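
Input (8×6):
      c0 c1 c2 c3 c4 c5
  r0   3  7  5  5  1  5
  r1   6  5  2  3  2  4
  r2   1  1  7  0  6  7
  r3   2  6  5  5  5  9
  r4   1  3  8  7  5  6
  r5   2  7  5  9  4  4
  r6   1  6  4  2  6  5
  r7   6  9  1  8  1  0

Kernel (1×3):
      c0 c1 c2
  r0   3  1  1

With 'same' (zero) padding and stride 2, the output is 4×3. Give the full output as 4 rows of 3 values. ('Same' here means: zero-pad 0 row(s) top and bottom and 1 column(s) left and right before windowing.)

10 31 21
2 10 13
4 24 32
7 24 17

Output[0,0]: The receptive field on the zero-padded input at this output position is [0 3 7]. Elementwise product with the kernel and sum: 0·3 + 3·1 + 7·1.
Output[0,1]: The receptive field on the zero-padded input at this output position is [7 5 5]. Elementwise product with the kernel and sum: 7·3 + 5·1 + 5·1.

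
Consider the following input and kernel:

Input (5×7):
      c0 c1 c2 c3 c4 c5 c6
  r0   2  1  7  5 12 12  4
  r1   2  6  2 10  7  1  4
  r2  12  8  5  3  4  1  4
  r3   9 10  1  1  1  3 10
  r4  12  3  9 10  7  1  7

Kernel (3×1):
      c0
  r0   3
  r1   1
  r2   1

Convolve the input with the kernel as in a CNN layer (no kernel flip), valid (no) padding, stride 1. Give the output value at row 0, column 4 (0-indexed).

The receptive field on the input at this output position is [12 / 7 / 4]. Elementwise product with the kernel and sum: 12·3 + 7·1 + 4·1.

47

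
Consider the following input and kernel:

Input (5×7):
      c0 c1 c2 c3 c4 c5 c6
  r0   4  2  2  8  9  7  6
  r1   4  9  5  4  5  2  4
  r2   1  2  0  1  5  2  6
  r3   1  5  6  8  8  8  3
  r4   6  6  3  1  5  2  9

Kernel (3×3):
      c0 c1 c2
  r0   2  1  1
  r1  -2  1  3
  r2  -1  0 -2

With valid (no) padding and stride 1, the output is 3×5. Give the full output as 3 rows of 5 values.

Output[0,0]: The receptive field on the input at this output position is [4 2 2 / 4 9 5 / 1 2 0]. Elementwise product with the kernel and sum: 4·2 + 2·1 + 2·1 + 4·-2 + 9·1 + 5·3 + 1·-1 + 0·-2.

27 9 20 30 18
9 5 13 0 12
13 17 13 20 -4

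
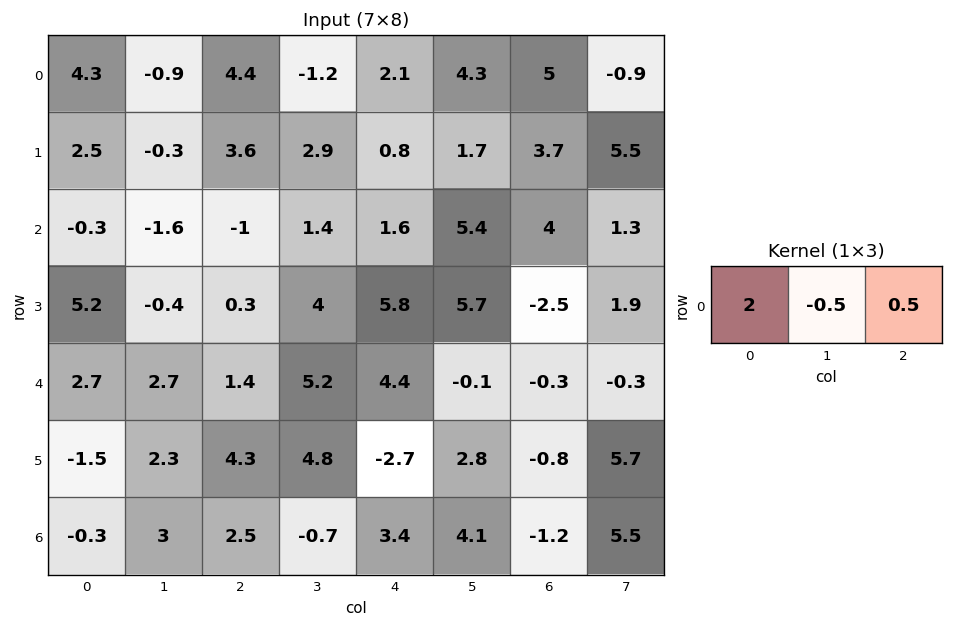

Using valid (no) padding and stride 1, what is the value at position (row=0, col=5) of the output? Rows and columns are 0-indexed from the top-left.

The receptive field on the input at this output position is [4.3 5 -0.9]. Elementwise product with the kernel and sum: 4.3·2 + 5·-0.5 + -0.9·0.5.

5.65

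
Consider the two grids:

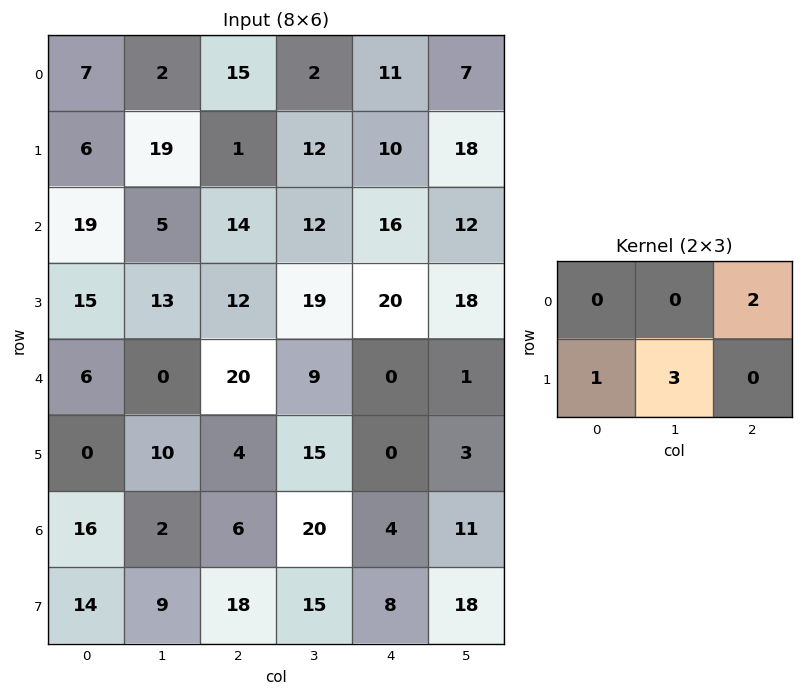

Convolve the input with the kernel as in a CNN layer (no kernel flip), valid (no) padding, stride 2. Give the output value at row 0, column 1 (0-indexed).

The receptive field on the input at this output position is [15 2 11 / 1 12 10]. Elementwise product with the kernel and sum: 11·2 + 1·1 + 12·3.

59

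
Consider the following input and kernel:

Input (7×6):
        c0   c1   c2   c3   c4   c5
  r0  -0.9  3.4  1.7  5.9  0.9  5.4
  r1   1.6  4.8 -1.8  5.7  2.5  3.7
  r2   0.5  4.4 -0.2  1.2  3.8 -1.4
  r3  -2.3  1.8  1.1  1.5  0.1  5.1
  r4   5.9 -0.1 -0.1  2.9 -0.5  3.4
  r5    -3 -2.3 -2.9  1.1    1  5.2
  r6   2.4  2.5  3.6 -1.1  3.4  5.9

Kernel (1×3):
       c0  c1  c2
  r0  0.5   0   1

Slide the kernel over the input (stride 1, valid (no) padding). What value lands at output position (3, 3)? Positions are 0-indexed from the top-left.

The receptive field on the input at this output position is [1.5 0.1 5.1]. Elementwise product with the kernel and sum: 1.5·0.5 + 5.1·1.

5.85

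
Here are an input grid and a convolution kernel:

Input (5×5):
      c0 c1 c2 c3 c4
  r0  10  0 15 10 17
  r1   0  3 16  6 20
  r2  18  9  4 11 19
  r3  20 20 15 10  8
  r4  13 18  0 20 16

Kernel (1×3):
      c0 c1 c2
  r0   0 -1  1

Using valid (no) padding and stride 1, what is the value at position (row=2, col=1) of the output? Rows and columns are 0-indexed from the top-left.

The receptive field on the input at this output position is [9 4 11]. Elementwise product with the kernel and sum: 4·-1 + 11·1.

7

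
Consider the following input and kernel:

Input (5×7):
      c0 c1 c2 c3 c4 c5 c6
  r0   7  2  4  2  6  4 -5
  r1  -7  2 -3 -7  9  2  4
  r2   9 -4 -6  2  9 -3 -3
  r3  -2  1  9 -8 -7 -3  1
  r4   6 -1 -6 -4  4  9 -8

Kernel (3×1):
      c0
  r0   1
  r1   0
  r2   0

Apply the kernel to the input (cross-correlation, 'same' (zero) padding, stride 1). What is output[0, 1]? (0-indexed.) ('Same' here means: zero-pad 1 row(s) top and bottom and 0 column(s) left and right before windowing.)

0

The receptive field on the zero-padded input at this output position is [0 / 2 / 2]. Elementwise product with the kernel and sum: 0·1.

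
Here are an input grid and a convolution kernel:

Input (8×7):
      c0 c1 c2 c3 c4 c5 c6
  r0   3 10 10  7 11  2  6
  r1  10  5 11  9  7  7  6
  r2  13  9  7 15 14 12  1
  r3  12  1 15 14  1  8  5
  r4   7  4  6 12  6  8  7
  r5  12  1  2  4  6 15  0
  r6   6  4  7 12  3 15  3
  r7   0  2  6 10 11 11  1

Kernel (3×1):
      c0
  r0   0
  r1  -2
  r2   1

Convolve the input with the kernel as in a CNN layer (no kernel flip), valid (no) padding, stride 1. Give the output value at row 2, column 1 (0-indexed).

2

The receptive field on the input at this output position is [9 / 1 / 4]. Elementwise product with the kernel and sum: 1·-2 + 4·1.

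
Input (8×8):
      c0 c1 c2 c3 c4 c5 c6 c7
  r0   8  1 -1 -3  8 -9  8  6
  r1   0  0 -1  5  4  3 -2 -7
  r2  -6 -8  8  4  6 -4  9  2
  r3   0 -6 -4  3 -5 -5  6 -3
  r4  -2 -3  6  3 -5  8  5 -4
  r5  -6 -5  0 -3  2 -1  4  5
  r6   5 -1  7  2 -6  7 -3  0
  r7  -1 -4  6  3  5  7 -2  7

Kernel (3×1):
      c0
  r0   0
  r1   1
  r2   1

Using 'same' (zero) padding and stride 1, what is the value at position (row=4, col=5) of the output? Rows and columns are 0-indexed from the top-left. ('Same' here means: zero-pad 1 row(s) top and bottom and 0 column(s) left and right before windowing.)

The receptive field on the zero-padded input at this output position is [-5 / 8 / -1]. Elementwise product with the kernel and sum: 8·1 + -1·1.

7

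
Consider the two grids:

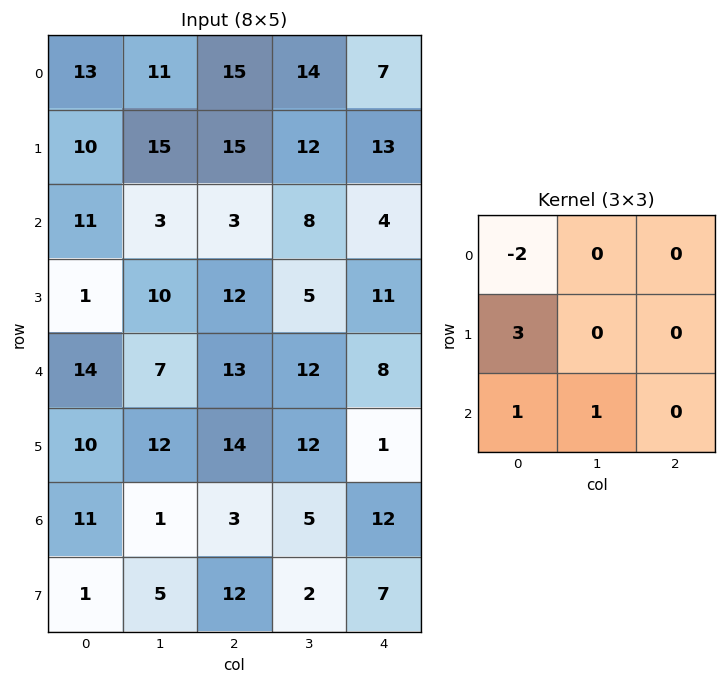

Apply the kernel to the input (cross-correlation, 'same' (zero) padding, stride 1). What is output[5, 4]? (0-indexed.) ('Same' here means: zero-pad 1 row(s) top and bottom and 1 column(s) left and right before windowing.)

The receptive field on the zero-padded input at this output position is [12 8 0 / 12 1 0 / 5 12 0]. Elementwise product with the kernel and sum: 12·-2 + 12·3 + 5·1 + 12·1.

29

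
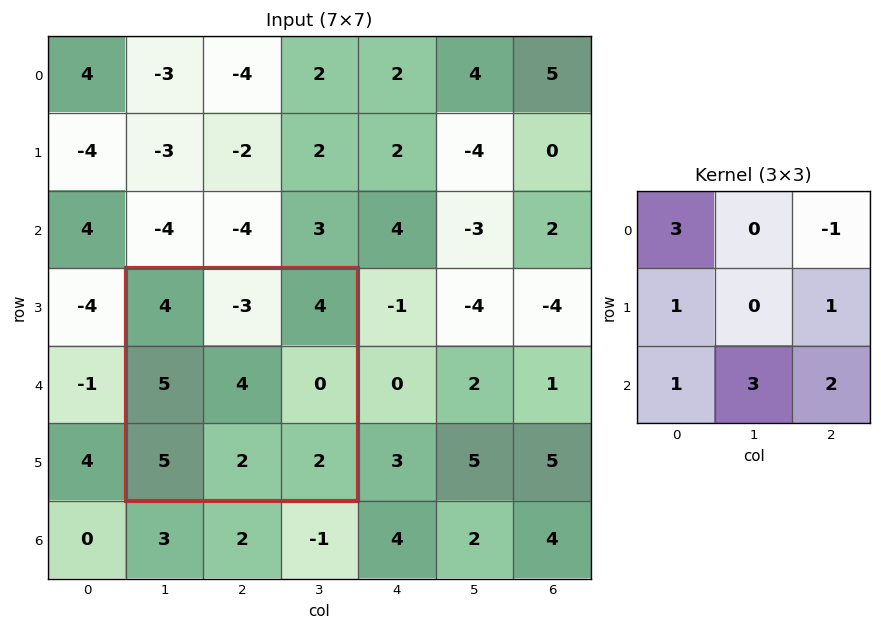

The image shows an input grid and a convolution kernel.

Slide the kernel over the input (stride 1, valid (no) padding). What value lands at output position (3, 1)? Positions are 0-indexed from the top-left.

The receptive field on the input at this output position is [4 -3 4 / 5 4 0 / 5 2 2]. Elementwise product with the kernel and sum: 4·3 + 4·-1 + 5·1 + 0·1 + 5·1 + 2·3 + 2·2.

28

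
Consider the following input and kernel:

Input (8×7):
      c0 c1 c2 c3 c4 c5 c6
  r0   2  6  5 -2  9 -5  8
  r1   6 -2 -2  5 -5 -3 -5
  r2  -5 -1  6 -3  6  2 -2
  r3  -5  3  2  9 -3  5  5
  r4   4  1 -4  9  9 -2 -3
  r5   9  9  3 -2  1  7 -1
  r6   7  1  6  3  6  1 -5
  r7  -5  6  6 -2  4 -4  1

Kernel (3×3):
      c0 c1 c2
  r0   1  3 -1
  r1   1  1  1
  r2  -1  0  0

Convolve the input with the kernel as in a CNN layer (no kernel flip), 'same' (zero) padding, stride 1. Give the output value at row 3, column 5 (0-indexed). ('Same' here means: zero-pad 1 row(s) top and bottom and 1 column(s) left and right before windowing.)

12

The receptive field on the zero-padded input at this output position is [6 2 -2 / -3 5 5 / 9 -2 -3]. Elementwise product with the kernel and sum: 6·1 + 2·3 + -2·-1 + -3·1 + 5·1 + 5·1 + 9·-1.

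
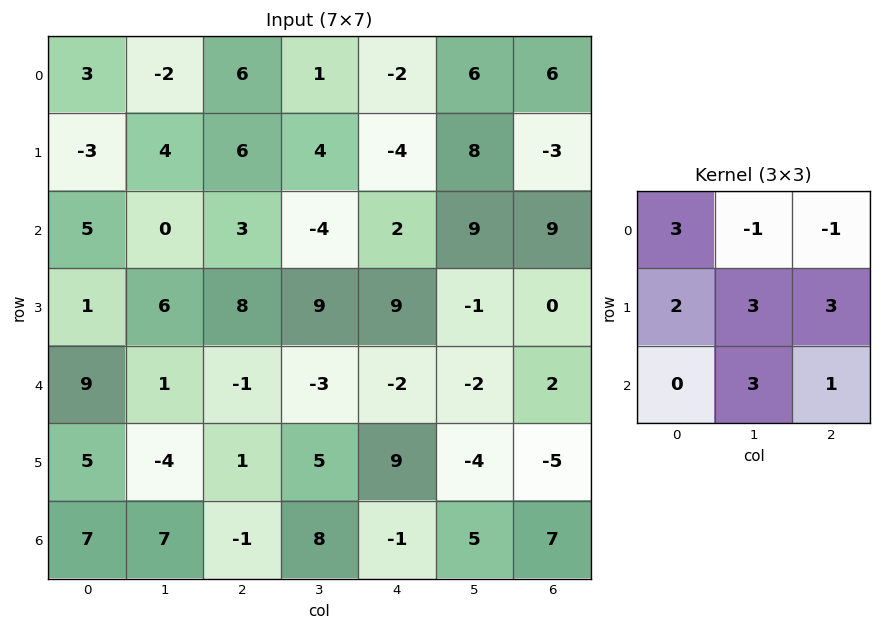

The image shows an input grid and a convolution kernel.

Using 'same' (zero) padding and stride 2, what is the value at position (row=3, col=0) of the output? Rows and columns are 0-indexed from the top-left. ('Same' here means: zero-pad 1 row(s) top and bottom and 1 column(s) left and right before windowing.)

The receptive field on the zero-padded input at this output position is [0 5 -4 / 0 7 7 / 0 0 0]. Elementwise product with the kernel and sum: 0·3 + 5·-1 + -4·-1 + 0·2 + 7·3 + 7·3 + 0·3 + 0·1.

41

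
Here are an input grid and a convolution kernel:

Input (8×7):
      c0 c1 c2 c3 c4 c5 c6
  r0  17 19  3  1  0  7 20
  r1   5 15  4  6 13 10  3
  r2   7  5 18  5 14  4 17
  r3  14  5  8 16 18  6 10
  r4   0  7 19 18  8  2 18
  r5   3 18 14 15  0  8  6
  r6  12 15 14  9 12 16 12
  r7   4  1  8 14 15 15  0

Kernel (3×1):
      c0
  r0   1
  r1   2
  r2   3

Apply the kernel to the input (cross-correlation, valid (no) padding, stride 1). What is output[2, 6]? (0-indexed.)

91

The receptive field on the input at this output position is [17 / 10 / 18]. Elementwise product with the kernel and sum: 17·1 + 10·2 + 18·3.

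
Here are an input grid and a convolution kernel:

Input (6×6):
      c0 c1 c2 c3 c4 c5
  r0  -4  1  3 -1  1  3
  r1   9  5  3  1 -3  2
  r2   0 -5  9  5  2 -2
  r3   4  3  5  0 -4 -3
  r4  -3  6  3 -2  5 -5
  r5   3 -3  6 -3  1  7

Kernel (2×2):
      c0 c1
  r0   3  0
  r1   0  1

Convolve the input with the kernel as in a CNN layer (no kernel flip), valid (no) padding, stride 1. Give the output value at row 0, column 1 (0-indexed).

The receptive field on the input at this output position is [1 3 / 5 3]. Elementwise product with the kernel and sum: 1·3 + 3·1.

6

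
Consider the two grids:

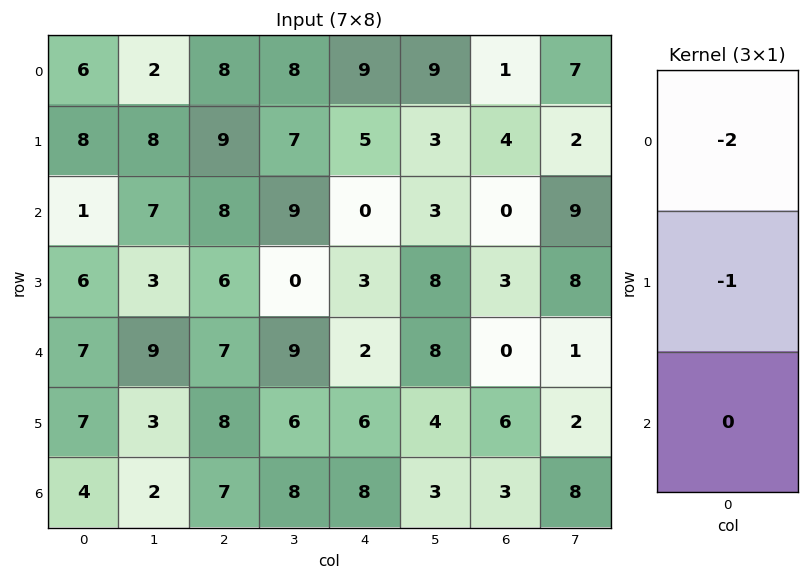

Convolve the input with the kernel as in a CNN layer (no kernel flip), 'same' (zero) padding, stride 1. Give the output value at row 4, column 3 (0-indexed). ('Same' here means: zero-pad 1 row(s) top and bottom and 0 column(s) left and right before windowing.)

-9

The receptive field on the zero-padded input at this output position is [0 / 9 / 6]. Elementwise product with the kernel and sum: 0·-2 + 9·-1.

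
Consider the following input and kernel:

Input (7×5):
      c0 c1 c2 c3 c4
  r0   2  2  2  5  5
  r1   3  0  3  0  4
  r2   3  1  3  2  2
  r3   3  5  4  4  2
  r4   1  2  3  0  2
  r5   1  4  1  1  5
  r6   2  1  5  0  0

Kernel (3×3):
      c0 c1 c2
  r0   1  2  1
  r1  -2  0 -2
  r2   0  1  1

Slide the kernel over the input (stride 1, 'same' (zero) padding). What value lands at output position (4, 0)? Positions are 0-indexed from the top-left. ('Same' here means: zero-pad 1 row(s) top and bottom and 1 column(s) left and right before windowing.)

12

The receptive field on the zero-padded input at this output position is [0 3 5 / 0 1 2 / 0 1 4]. Elementwise product with the kernel and sum: 0·1 + 3·2 + 5·1 + 0·-2 + 2·-2 + 1·1 + 4·1.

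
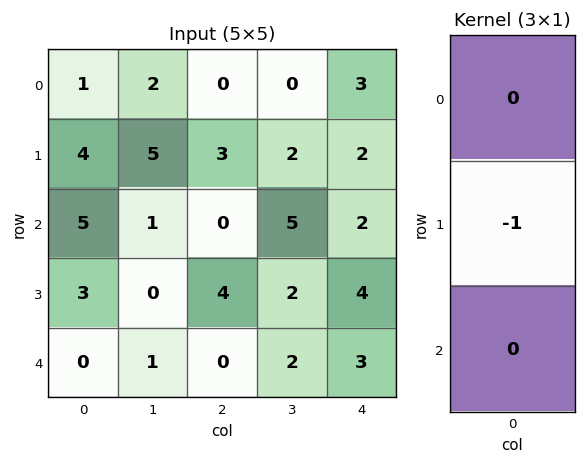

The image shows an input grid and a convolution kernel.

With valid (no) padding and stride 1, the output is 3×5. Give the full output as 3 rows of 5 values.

Output[0,0]: The receptive field on the input at this output position is [1 / 4 / 5]. Elementwise product with the kernel and sum: 4·-1.
Output[0,1]: The receptive field on the input at this output position is [2 / 5 / 1]. Elementwise product with the kernel and sum: 5·-1.

-4 -5 -3 -2 -2
-5 -1 0 -5 -2
-3 0 -4 -2 -4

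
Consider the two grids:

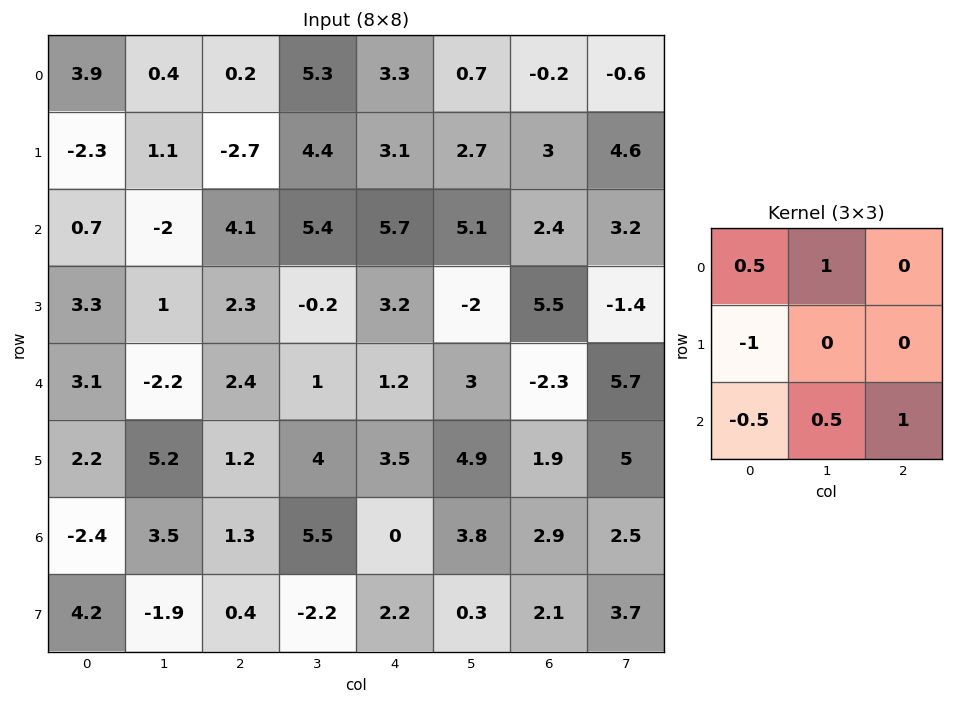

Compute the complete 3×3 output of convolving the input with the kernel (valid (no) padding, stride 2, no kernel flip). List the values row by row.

7.4 14.45 1.35
-5.2 5.65 3.35
1.4 3.1 4.9

Output[0,0]: The receptive field on the input at this output position is [3.9 0.4 0.2 / -2.3 1.1 -2.7 / 0.7 -2 4.1]. Elementwise product with the kernel and sum: 3.9·0.5 + 0.4·1 + -2.3·-1 + 0.7·-0.5 + -2·0.5 + 4.1·1.
Output[0,1]: The receptive field on the input at this output position is [0.2 5.3 3.3 / -2.7 4.4 3.1 / 4.1 5.4 5.7]. Elementwise product with the kernel and sum: 0.2·0.5 + 5.3·1 + -2.7·-1 + 4.1·-0.5 + 5.4·0.5 + 5.7·1.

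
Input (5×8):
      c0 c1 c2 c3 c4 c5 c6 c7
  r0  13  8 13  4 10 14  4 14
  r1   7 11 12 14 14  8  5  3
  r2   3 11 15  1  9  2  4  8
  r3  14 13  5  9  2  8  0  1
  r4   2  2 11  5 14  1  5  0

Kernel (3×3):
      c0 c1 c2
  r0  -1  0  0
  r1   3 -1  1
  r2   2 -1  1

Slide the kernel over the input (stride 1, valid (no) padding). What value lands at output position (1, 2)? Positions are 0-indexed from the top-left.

44

The receptive field on the input at this output position is [12 14 14 / 15 1 9 / 5 9 2]. Elementwise product with the kernel and sum: 12·-1 + 15·3 + 1·-1 + 9·1 + 5·2 + 9·-1 + 2·1.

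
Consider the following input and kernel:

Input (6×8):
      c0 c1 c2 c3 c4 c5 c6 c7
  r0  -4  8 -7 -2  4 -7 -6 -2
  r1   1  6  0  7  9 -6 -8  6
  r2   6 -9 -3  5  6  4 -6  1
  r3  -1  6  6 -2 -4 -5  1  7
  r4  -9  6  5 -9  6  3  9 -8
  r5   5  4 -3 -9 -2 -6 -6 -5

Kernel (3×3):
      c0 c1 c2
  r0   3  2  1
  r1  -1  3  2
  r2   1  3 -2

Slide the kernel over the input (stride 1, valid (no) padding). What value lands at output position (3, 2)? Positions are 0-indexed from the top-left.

The receptive field on the input at this output position is [6 -2 -4 / 5 -9 6 / -3 -9 -2]. Elementwise product with the kernel and sum: 6·3 + -2·2 + -4·1 + 5·-1 + -9·3 + 6·2 + -3·1 + -9·3 + -2·-2.

-36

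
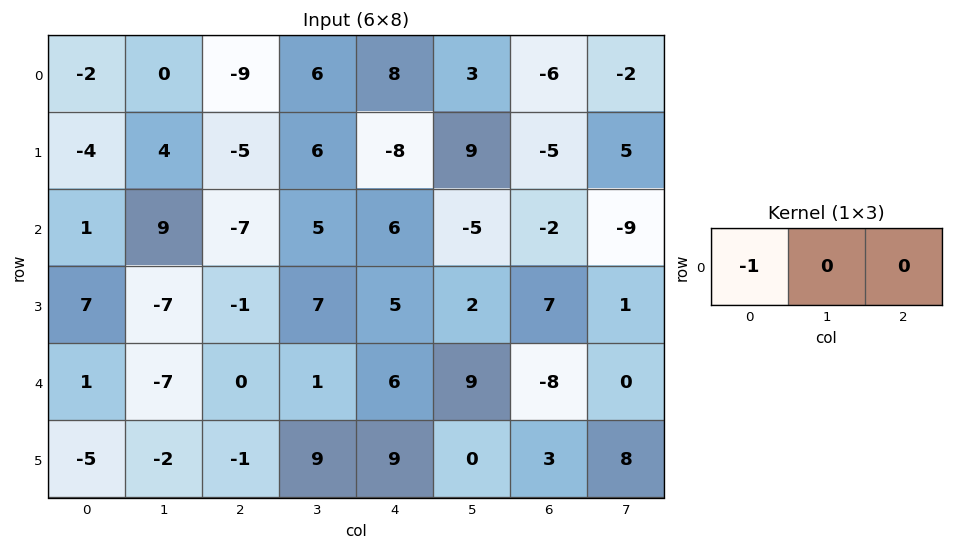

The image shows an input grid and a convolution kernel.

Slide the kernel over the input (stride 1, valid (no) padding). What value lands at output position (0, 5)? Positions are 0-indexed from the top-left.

-3

The receptive field on the input at this output position is [3 -6 -2]. Elementwise product with the kernel and sum: 3·-1.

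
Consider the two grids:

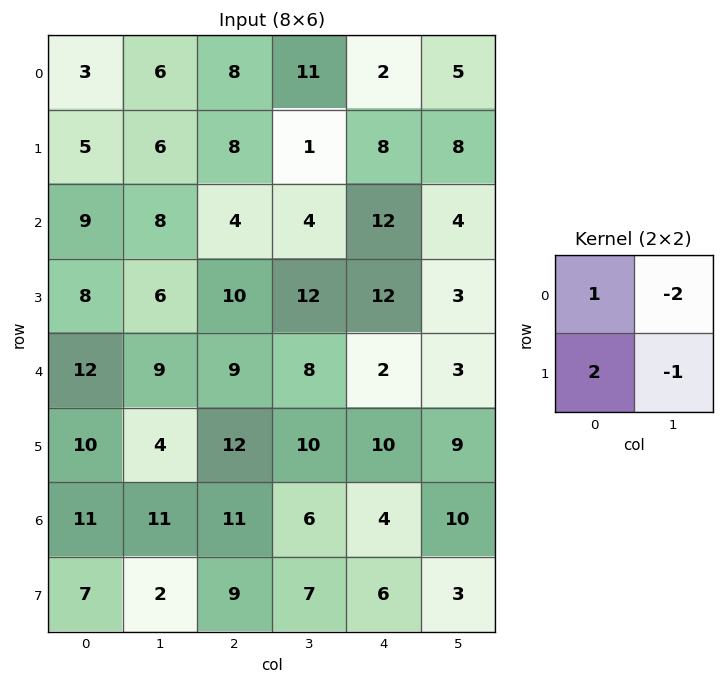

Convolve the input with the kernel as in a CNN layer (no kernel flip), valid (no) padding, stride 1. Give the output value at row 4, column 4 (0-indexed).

7

The receptive field on the input at this output position is [2 3 / 10 9]. Elementwise product with the kernel and sum: 2·1 + 3·-2 + 10·2 + 9·-1.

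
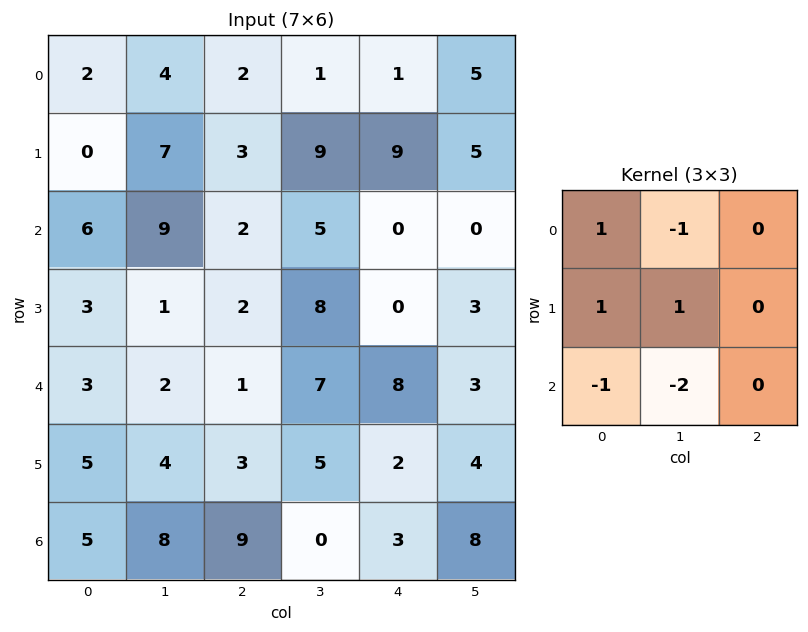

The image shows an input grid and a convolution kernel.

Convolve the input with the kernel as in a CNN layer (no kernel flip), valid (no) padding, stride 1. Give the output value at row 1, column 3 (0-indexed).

-3

The receptive field on the input at this output position is [9 9 5 / 5 0 0 / 8 0 3]. Elementwise product with the kernel and sum: 9·1 + 9·-1 + 5·1 + 0·1 + 8·-1 + 0·-2.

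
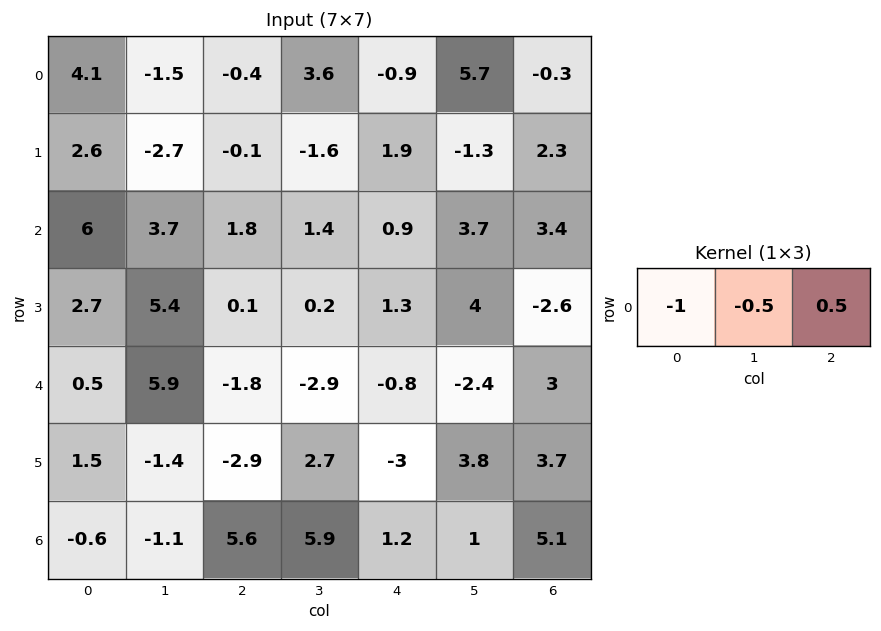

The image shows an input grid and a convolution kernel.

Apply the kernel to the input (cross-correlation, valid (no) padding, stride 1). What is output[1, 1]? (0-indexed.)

The receptive field on the input at this output position is [-2.7 -0.1 -1.6]. Elementwise product with the kernel and sum: -2.7·-1 + -0.1·-0.5 + -1.6·0.5.

1.95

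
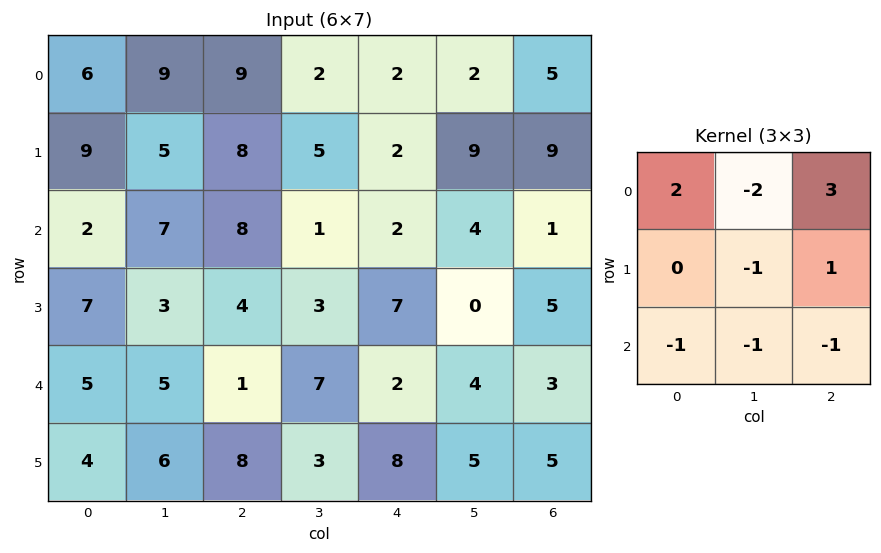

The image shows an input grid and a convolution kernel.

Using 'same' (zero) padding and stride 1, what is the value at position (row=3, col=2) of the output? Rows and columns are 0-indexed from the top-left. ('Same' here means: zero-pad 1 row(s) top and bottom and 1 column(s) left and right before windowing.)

-13

The receptive field on the zero-padded input at this output position is [7 8 1 / 3 4 3 / 5 1 7]. Elementwise product with the kernel and sum: 7·2 + 8·-2 + 1·3 + 4·-1 + 3·1 + 5·-1 + 1·-1 + 7·-1.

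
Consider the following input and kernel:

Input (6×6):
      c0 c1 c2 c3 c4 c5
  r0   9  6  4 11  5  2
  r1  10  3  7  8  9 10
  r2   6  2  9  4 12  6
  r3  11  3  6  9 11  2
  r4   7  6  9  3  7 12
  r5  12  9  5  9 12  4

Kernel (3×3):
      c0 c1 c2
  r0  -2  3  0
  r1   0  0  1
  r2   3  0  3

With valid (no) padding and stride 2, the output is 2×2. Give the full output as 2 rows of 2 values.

52 97
48 53

Output[0,0]: The receptive field on the input at this output position is [9 6 4 / 10 3 7 / 6 2 9]. Elementwise product with the kernel and sum: 9·-2 + 6·3 + 7·1 + 6·3 + 9·3.
Output[0,1]: The receptive field on the input at this output position is [4 11 5 / 7 8 9 / 9 4 12]. Elementwise product with the kernel and sum: 4·-2 + 11·3 + 9·1 + 9·3 + 12·3.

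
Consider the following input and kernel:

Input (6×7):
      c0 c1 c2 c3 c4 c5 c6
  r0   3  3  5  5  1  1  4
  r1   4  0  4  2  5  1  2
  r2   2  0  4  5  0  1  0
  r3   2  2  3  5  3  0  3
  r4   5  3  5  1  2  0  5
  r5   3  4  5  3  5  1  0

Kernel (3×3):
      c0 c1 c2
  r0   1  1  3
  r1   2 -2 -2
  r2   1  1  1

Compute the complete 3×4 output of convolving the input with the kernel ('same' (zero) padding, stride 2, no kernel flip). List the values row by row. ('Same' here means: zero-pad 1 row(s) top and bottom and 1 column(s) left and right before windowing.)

Output[0,0]: The receptive field on the zero-padded input at this output position is [0 0 0 / 0 3 3 / 0 4 0]. Elementwise product with the kernel and sum: 0·1 + 0·1 + 0·3 + 0·2 + 3·-2 + 3·-2 + 0·1 + 4·1 + 0·1.

-8 -8 14 -3
4 2 26 8
-1 26 15 -6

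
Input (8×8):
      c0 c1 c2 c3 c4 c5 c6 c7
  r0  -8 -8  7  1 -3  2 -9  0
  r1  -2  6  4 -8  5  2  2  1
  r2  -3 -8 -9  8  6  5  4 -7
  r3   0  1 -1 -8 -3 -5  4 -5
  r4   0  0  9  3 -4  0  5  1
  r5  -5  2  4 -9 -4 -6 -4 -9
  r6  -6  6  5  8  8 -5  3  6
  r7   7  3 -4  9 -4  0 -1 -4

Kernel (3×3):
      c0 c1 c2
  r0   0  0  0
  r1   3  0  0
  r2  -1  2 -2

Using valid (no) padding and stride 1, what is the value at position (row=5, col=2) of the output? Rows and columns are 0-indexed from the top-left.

The receptive field on the input at this output position is [4 -9 -4 / 5 8 8 / -4 9 -4]. Elementwise product with the kernel and sum: 5·3 + -4·-1 + 9·2 + -4·-2.

45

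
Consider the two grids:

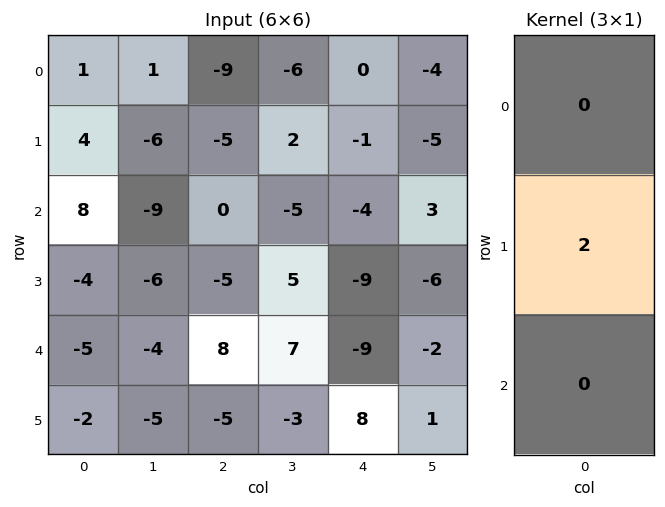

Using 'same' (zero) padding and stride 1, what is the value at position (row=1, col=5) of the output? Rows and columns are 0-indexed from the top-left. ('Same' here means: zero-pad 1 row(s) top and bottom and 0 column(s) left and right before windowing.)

The receptive field on the zero-padded input at this output position is [-4 / -5 / 3]. Elementwise product with the kernel and sum: -5·2.

-10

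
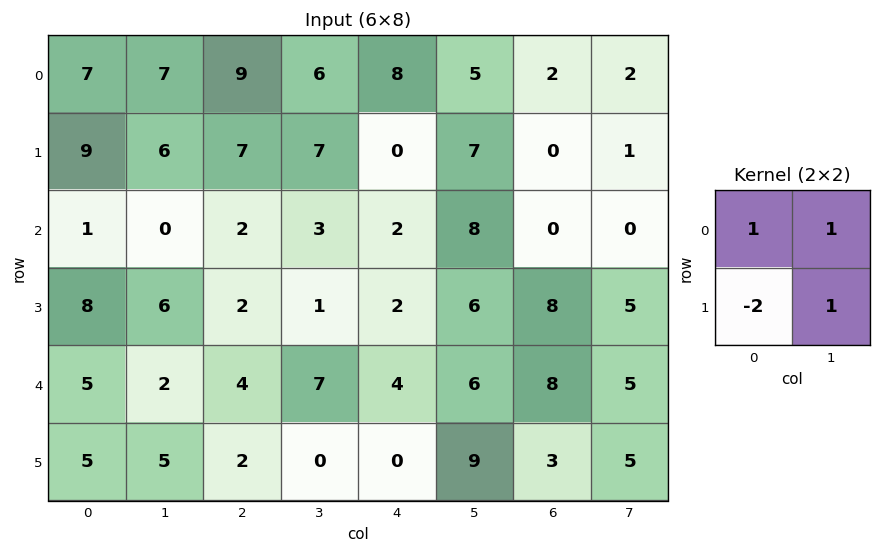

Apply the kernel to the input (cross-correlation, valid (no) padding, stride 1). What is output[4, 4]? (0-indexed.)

The receptive field on the input at this output position is [4 6 / 0 9]. Elementwise product with the kernel and sum: 4·1 + 6·1 + 0·-2 + 9·1.

19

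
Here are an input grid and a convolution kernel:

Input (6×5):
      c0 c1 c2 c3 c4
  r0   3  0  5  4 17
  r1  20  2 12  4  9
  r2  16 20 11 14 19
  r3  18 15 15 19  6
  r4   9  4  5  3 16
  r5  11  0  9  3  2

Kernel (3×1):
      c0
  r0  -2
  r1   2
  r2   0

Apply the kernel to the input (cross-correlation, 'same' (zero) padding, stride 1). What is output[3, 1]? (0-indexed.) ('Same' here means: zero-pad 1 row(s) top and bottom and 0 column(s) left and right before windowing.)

The receptive field on the zero-padded input at this output position is [20 / 15 / 4]. Elementwise product with the kernel and sum: 20·-2 + 15·2.

-10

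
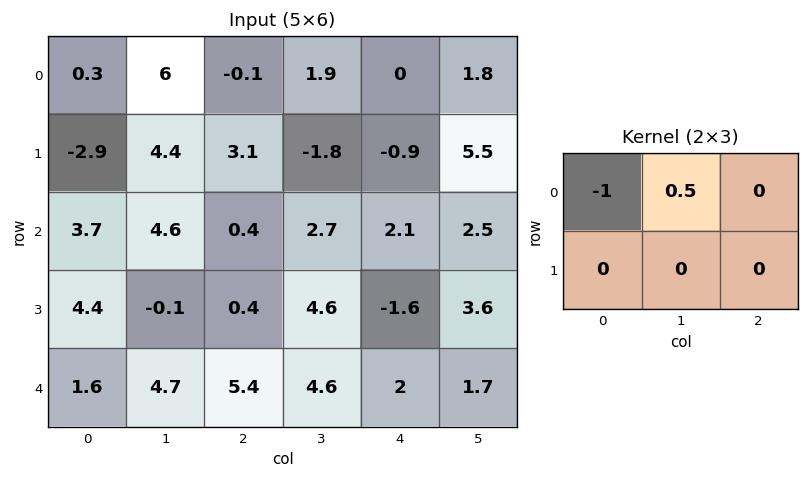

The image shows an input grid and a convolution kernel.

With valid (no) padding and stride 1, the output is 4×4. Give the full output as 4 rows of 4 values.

Output[0,0]: The receptive field on the input at this output position is [0.3 6 -0.1 / -2.9 4.4 3.1]. Elementwise product with the kernel and sum: 0.3·-1 + 6·0.5.

2.7 -6.05 1.05 -1.9
5.1 -2.85 -4 1.35
-1.4 -4.4 0.95 -1.65
-4.45 0.3 1.9 -5.4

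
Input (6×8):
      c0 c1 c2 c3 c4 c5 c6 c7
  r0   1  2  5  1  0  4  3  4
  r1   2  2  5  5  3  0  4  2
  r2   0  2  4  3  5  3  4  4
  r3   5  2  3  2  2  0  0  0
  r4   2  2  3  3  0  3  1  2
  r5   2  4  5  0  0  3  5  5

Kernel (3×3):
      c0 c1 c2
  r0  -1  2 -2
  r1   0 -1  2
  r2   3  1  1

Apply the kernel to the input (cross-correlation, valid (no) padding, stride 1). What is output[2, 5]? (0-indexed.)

9

The receptive field on the input at this output position is [3 4 4 / 0 0 0 / 3 1 2]. Elementwise product with the kernel and sum: 3·-1 + 4·2 + 4·-2 + 0·-1 + 0·2 + 3·3 + 1·1 + 2·1.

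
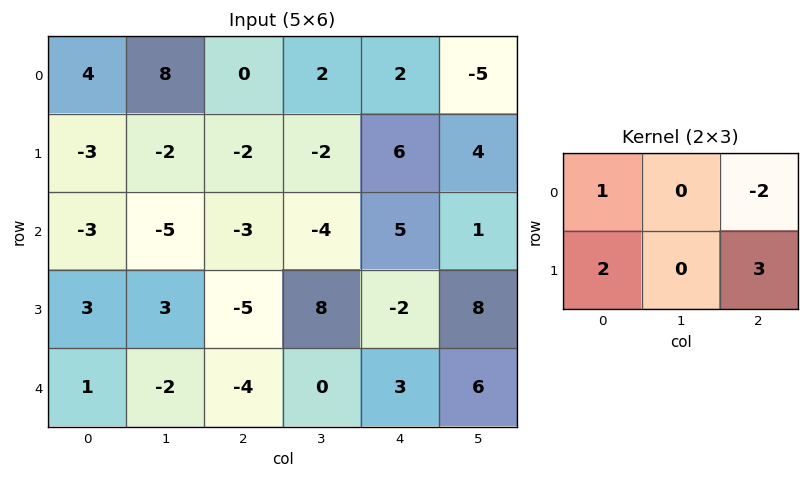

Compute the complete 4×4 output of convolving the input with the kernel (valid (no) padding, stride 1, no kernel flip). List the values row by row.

Output[0,0]: The receptive field on the input at this output position is [4 8 0 / -3 -2 -2]. Elementwise product with the kernel and sum: 4·1 + 0·-2 + -3·2 + -2·3.

-8 -6 10 20
-14 -20 -5 -15
-6 33 -29 34
3 -17 0 10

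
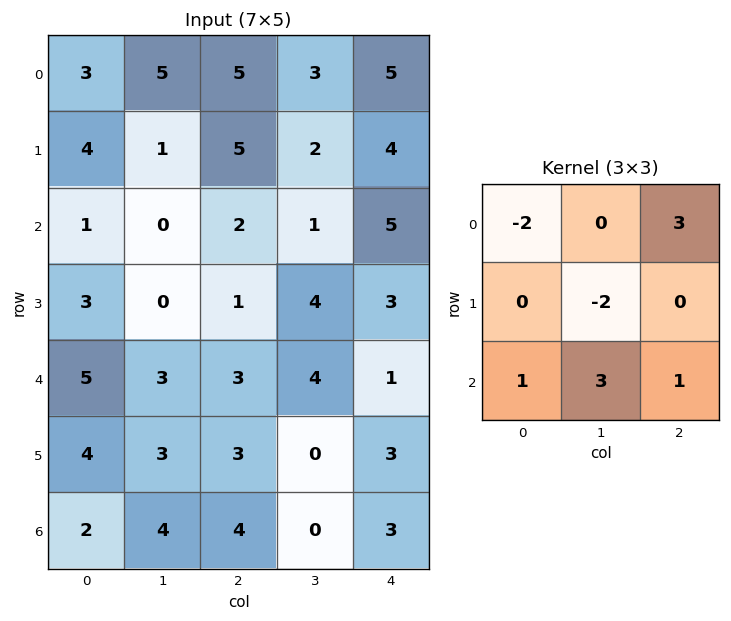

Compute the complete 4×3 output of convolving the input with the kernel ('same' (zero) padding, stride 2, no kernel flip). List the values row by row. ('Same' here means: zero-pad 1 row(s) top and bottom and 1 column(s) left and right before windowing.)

7 8 4
10 7 -1
5 18 -1
5 -14 -6

Output[0,0]: The receptive field on the zero-padded input at this output position is [0 0 0 / 0 3 5 / 0 4 1]. Elementwise product with the kernel and sum: 0·-2 + 0·3 + 3·-2 + 0·1 + 4·3 + 1·1.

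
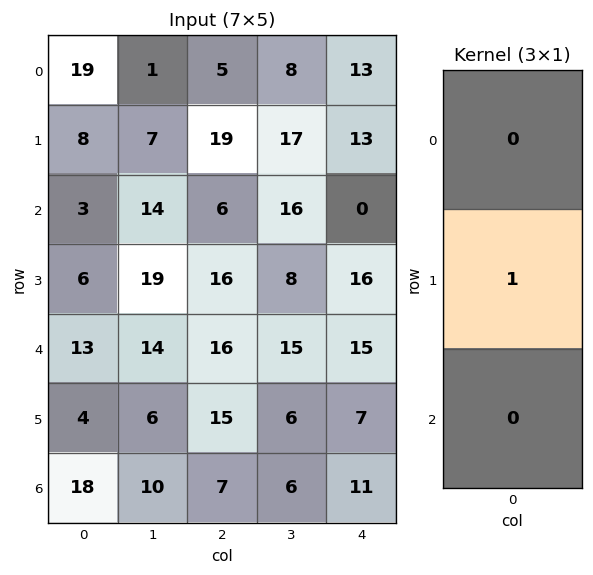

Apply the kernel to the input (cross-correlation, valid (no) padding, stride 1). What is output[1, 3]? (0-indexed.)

16

The receptive field on the input at this output position is [17 / 16 / 8]. Elementwise product with the kernel and sum: 16·1.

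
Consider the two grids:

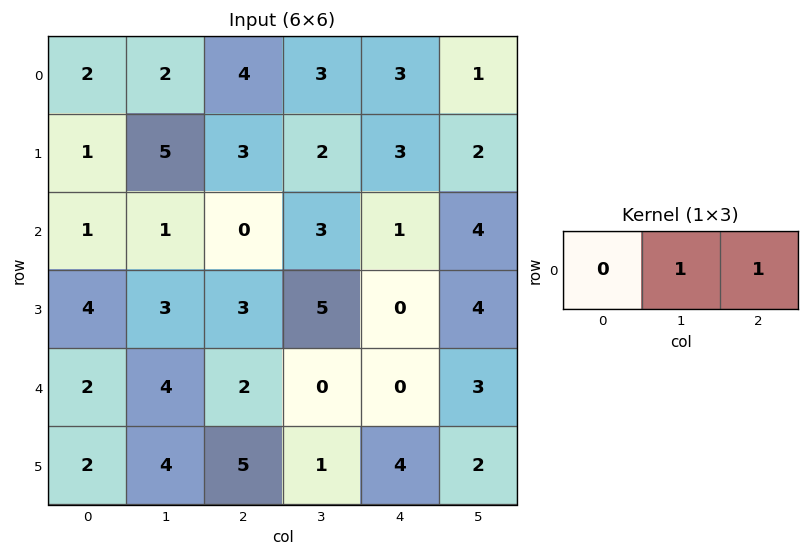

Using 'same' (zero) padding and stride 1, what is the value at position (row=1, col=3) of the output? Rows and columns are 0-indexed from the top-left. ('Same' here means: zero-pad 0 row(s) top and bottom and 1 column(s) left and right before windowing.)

5

The receptive field on the zero-padded input at this output position is [3 2 3]. Elementwise product with the kernel and sum: 2·1 + 3·1.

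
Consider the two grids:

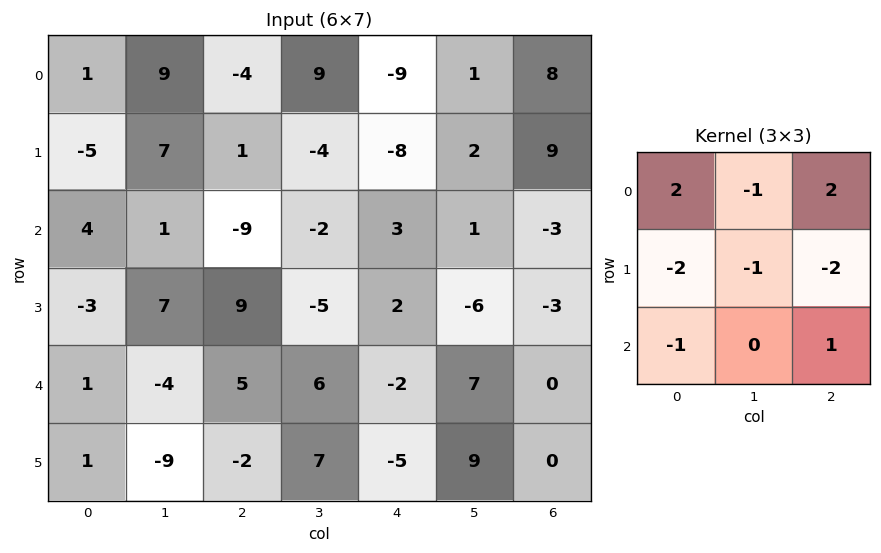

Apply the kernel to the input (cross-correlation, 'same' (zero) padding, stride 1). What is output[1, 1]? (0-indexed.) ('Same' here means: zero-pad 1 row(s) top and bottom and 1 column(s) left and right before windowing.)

-27

The receptive field on the zero-padded input at this output position is [1 9 -4 / -5 7 1 / 4 1 -9]. Elementwise product with the kernel and sum: 1·2 + 9·-1 + -4·2 + -5·-2 + 7·-1 + 1·-2 + 4·-1 + -9·1.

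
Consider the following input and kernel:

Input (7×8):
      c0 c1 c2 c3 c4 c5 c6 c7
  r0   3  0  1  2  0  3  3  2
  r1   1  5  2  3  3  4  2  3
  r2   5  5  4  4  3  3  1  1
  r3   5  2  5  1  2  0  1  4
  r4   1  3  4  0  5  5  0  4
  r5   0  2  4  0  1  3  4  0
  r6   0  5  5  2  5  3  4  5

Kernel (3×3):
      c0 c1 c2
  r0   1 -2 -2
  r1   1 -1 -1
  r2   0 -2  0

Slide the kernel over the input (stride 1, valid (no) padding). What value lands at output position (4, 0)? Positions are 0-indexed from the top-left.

The receptive field on the input at this output position is [1 3 4 / 0 2 4 / 0 5 5]. Elementwise product with the kernel and sum: 1·1 + 3·-2 + 4·-2 + 0·1 + 2·-1 + 4·-1 + 5·-2.

-29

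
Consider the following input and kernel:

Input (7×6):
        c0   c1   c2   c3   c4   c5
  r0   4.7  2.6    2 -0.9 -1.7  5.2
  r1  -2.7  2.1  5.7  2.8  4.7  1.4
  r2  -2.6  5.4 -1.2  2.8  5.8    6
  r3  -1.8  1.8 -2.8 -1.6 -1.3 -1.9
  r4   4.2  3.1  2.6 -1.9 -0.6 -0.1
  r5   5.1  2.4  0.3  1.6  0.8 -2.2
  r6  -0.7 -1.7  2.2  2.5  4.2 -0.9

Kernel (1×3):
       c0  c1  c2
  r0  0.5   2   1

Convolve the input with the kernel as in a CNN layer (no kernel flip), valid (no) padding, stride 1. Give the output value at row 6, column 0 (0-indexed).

-1.55

The receptive field on the input at this output position is [-0.7 -1.7 2.2]. Elementwise product with the kernel and sum: -0.7·0.5 + -1.7·2 + 2.2·1.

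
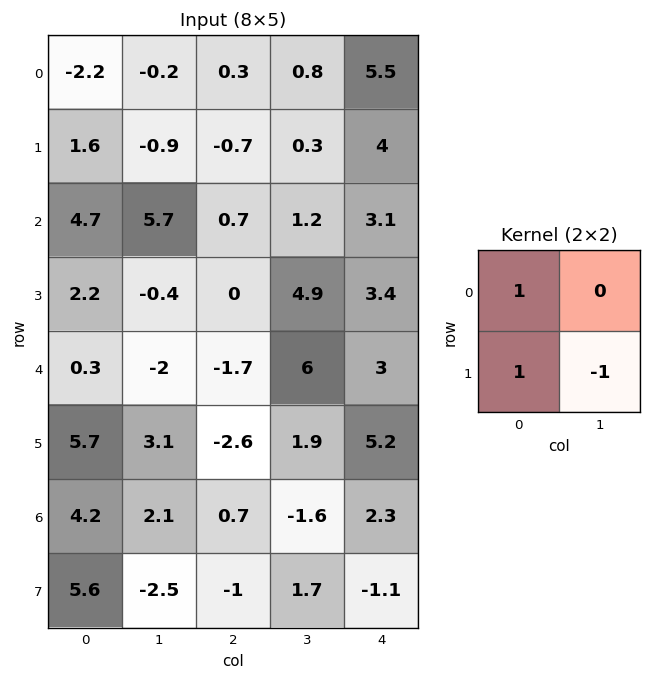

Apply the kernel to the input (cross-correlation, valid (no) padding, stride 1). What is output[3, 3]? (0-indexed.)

7.9

The receptive field on the input at this output position is [4.9 3.4 / 6 3]. Elementwise product with the kernel and sum: 4.9·1 + 6·1 + 3·-1.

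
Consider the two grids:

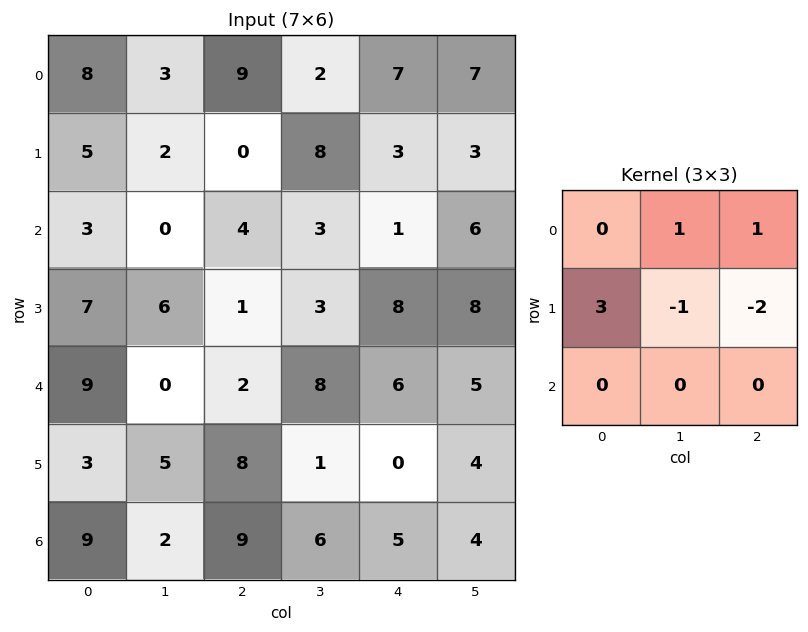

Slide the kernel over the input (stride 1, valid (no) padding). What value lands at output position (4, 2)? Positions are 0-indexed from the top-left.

37

The receptive field on the input at this output position is [2 8 6 / 8 1 0 / 9 6 5]. Elementwise product with the kernel and sum: 8·1 + 6·1 + 8·3 + 1·-1 + 0·-2.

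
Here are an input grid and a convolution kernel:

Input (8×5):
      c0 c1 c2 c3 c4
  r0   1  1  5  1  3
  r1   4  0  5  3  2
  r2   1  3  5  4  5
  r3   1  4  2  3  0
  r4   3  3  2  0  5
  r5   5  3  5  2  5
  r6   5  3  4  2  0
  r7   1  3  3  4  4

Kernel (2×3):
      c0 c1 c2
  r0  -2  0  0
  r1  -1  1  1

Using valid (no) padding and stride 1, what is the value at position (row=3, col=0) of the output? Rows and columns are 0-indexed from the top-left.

The receptive field on the input at this output position is [1 4 2 / 3 3 2]. Elementwise product with the kernel and sum: 1·-2 + 3·-1 + 3·1 + 2·1.

0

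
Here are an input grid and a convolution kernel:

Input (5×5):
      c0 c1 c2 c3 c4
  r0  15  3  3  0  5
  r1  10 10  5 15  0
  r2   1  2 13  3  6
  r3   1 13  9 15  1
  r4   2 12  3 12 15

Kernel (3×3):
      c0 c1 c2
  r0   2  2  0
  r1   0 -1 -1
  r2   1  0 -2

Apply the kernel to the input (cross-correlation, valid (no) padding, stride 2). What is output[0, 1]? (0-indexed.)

The receptive field on the input at this output position is [3 0 5 / 5 15 0 / 13 3 6]. Elementwise product with the kernel and sum: 3·2 + 0·2 + 15·-1 + 0·-1 + 13·1 + 6·-2.

-8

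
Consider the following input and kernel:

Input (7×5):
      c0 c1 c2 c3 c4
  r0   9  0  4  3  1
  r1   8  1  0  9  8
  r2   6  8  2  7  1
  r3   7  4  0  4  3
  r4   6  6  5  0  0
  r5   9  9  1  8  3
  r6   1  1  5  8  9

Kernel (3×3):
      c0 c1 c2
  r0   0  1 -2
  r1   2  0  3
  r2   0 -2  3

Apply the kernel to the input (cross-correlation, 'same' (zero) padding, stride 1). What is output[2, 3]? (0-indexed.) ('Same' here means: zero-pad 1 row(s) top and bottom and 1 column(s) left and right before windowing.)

1

The receptive field on the zero-padded input at this output position is [0 9 8 / 2 7 1 / 0 4 3]. Elementwise product with the kernel and sum: 9·1 + 8·-2 + 2·2 + 1·3 + 4·-2 + 3·3.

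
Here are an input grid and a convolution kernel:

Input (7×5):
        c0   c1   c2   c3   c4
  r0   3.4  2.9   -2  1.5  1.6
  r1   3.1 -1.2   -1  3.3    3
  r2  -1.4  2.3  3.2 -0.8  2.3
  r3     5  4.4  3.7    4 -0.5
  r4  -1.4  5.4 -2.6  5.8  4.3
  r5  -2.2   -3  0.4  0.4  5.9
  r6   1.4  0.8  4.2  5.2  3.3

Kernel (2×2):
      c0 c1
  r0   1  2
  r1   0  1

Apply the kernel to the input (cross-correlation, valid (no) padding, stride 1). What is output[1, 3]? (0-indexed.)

The receptive field on the input at this output position is [3.3 3 / -0.8 2.3]. Elementwise product with the kernel and sum: 3.3·1 + 3·2 + 2.3·1.

11.6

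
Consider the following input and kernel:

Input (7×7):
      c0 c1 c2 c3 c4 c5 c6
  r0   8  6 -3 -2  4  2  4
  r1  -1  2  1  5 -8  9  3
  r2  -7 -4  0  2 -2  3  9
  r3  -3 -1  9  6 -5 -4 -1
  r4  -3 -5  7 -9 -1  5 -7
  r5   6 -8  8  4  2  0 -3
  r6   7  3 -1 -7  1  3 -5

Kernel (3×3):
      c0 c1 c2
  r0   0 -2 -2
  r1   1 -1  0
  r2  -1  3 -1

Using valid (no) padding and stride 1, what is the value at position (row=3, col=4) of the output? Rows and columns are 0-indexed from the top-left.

The receptive field on the input at this output position is [-5 -4 -1 / -1 5 -7 / 2 0 -3]. Elementwise product with the kernel and sum: -4·-2 + -1·-2 + -1·1 + 5·-1 + 2·-1 + 0·3 + -3·-1.

5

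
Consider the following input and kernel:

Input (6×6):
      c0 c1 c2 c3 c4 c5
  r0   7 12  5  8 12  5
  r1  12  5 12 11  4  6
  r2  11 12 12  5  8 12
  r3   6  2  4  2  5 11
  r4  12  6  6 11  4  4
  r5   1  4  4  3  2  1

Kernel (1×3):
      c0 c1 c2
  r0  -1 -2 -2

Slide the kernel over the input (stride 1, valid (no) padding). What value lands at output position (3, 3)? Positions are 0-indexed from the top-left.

-34

The receptive field on the input at this output position is [2 5 11]. Elementwise product with the kernel and sum: 2·-1 + 5·-2 + 11·-2.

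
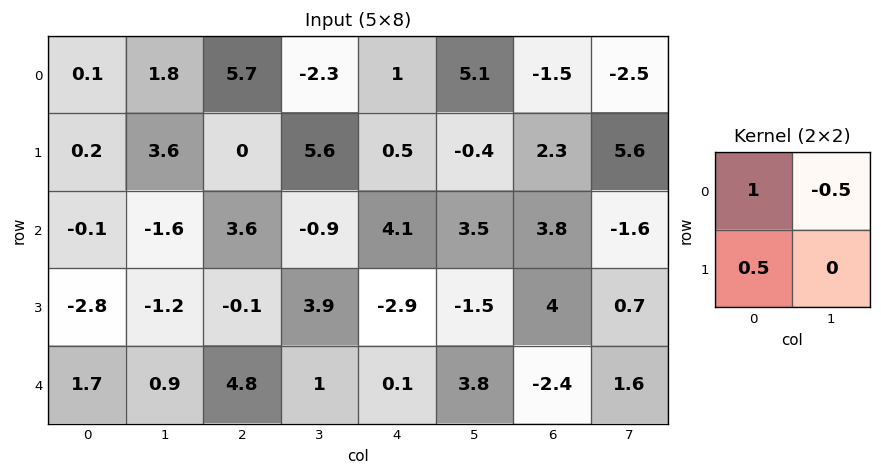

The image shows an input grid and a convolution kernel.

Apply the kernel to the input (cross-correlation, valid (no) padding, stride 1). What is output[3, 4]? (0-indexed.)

The receptive field on the input at this output position is [-2.9 -1.5 / 0.1 3.8]. Elementwise product with the kernel and sum: -2.9·1 + -1.5·-0.5 + 0.1·0.5.

-2.1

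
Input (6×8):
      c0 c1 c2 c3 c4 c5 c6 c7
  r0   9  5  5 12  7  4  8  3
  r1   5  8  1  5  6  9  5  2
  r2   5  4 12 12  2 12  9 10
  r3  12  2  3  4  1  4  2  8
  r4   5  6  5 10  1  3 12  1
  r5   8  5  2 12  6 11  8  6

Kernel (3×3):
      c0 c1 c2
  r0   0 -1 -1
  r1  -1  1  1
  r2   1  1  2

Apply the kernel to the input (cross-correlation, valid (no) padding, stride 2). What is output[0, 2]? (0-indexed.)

The receptive field on the input at this output position is [7 4 8 / 6 9 5 / 2 12 9]. Elementwise product with the kernel and sum: 4·-1 + 8·-1 + 6·-1 + 9·1 + 5·1 + 2·1 + 12·1 + 9·2.

28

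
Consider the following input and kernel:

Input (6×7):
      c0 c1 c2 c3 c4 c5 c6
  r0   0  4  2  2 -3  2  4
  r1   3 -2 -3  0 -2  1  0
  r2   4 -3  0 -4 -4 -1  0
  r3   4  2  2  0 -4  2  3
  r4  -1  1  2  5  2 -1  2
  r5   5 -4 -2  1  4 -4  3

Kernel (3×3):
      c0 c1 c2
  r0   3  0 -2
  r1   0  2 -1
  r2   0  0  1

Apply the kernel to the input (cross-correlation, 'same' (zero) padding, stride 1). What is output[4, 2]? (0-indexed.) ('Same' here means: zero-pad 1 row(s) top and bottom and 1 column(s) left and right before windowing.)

The receptive field on the zero-padded input at this output position is [2 2 0 / 1 2 5 / -4 -2 1]. Elementwise product with the kernel and sum: 2·3 + 0·-2 + 2·2 + 5·-1 + 1·1.

6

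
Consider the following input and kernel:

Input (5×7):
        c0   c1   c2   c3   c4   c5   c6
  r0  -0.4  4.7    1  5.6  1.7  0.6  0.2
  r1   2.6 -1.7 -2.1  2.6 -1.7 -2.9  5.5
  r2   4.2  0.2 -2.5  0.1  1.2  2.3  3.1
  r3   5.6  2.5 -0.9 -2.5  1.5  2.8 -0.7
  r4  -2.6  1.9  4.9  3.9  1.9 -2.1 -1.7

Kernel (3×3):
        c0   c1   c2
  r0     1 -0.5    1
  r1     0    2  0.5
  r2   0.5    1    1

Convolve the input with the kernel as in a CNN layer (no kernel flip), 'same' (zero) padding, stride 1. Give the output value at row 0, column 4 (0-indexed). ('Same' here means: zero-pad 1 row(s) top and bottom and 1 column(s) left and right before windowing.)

The receptive field on the zero-padded input at this output position is [0 0 0 / 5.6 1.7 0.6 / 2.6 -1.7 -2.9]. Elementwise product with the kernel and sum: 0·1 + 0·-0.5 + 0·1 + 1.7·2 + 0.6·0.5 + 2.6·0.5 + -1.7·1 + -2.9·1.

0.4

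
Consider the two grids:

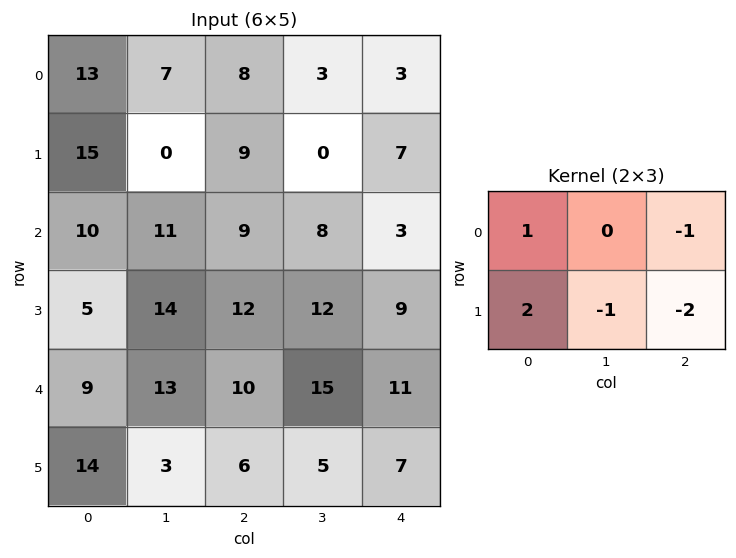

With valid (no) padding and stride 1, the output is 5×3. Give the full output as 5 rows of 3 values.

Output[0,0]: The receptive field on the input at this output position is [13 7 8 / 15 0 9]. Elementwise product with the kernel and sum: 13·1 + 8·-1 + 15·2 + 0·-1 + 9·-2.
Output[0,1]: The receptive field on the input at this output position is [7 8 3 / 0 9 0]. Elementwise product with the kernel and sum: 7·1 + 3·-1 + 0·2 + 9·-1 + 0·-2.

17 -5 9
-3 -3 6
-27 -5 0
-22 -12 -14
12 -12 -8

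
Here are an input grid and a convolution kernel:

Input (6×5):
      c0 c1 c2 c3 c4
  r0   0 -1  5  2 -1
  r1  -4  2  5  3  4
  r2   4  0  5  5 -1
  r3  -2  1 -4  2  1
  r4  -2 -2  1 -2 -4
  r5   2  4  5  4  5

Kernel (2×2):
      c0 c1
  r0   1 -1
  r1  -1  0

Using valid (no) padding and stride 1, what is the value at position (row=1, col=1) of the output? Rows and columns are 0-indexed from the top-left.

-3

The receptive field on the input at this output position is [2 5 / 0 5]. Elementwise product with the kernel and sum: 2·1 + 5·-1 + 0·-1.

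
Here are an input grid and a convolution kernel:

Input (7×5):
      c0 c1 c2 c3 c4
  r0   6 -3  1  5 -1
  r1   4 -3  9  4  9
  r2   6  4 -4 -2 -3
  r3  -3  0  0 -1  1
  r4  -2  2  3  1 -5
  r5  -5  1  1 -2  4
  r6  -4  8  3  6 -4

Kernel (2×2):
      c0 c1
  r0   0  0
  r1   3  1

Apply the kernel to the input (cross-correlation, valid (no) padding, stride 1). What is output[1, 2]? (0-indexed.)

-14

The receptive field on the input at this output position is [9 4 / -4 -2]. Elementwise product with the kernel and sum: -4·3 + -2·1.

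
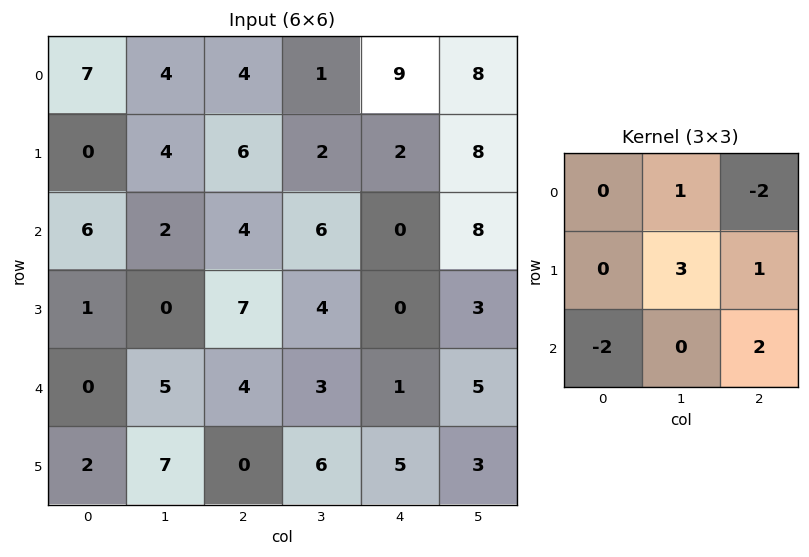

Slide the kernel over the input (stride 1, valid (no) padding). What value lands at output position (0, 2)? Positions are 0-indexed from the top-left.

The receptive field on the input at this output position is [4 1 9 / 6 2 2 / 4 6 0]. Elementwise product with the kernel and sum: 1·1 + 9·-2 + 2·3 + 2·1 + 4·-2 + 0·2.

-17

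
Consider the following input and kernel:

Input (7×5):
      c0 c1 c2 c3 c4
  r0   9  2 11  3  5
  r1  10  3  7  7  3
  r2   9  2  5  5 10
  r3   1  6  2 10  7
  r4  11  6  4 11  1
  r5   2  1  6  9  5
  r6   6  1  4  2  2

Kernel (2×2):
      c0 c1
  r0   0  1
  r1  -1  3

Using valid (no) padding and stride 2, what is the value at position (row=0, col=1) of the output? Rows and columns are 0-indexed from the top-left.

The receptive field on the input at this output position is [11 3 / 7 7]. Elementwise product with the kernel and sum: 3·1 + 7·-1 + 7·3.

17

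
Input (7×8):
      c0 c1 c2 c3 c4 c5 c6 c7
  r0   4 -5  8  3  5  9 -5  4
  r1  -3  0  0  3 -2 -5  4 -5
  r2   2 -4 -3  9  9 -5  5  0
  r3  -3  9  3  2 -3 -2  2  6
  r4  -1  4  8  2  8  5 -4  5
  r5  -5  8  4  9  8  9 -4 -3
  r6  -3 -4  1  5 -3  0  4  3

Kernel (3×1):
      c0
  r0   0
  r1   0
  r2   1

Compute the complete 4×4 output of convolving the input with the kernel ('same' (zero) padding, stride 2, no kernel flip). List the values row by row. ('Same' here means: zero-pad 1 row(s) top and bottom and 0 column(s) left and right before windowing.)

-3 0 -2 4
-3 3 -3 2
-5 4 8 -4
0 0 0 0

Output[0,0]: The receptive field on the zero-padded input at this output position is [0 / 4 / -3]. Elementwise product with the kernel and sum: -3·1.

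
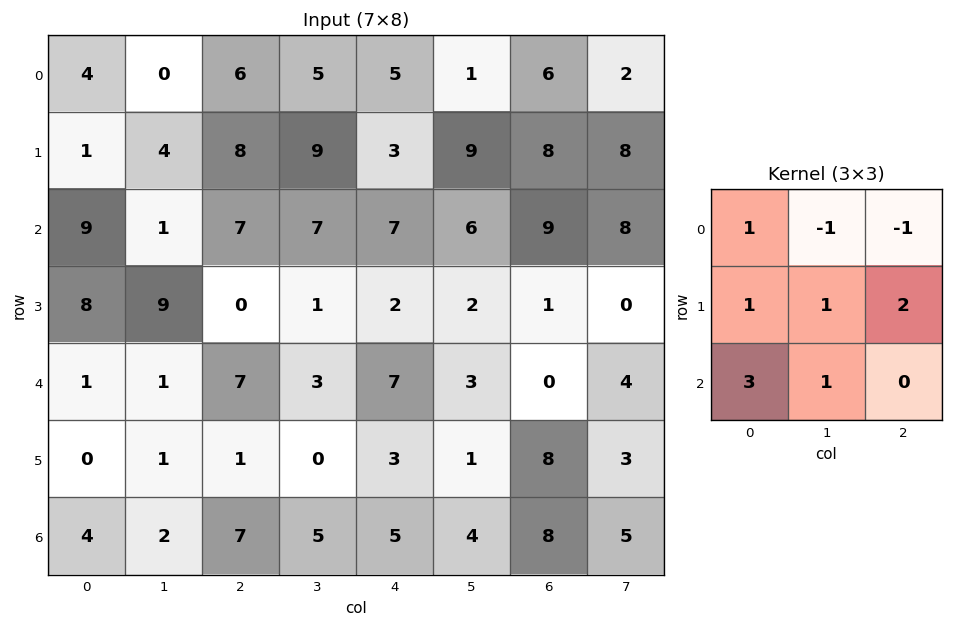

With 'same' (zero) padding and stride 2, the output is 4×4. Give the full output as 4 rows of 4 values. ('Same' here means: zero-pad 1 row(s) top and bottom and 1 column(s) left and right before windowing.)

5 36 42 46
14 36 28 31
-14 26 16 23
7 19 14 12

Output[0,0]: The receptive field on the zero-padded input at this output position is [0 0 0 / 0 4 0 / 0 1 4]. Elementwise product with the kernel and sum: 0·1 + 0·-1 + 0·-1 + 0·1 + 4·1 + 0·2 + 0·3 + 1·1.
Output[0,1]: The receptive field on the zero-padded input at this output position is [0 0 0 / 0 6 5 / 4 8 9]. Elementwise product with the kernel and sum: 0·1 + 0·-1 + 0·-1 + 0·1 + 6·1 + 5·2 + 4·3 + 8·1.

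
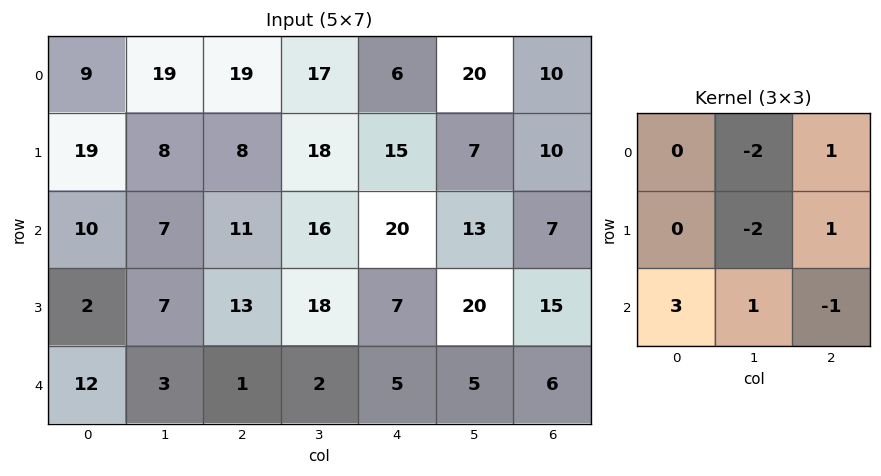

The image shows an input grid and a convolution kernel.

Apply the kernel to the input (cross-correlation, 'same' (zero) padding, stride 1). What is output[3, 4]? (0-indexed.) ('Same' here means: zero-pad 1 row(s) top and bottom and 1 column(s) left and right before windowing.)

-15

The receptive field on the zero-padded input at this output position is [16 20 13 / 18 7 20 / 2 5 5]. Elementwise product with the kernel and sum: 20·-2 + 13·1 + 7·-2 + 20·1 + 2·3 + 5·1 + 5·-1.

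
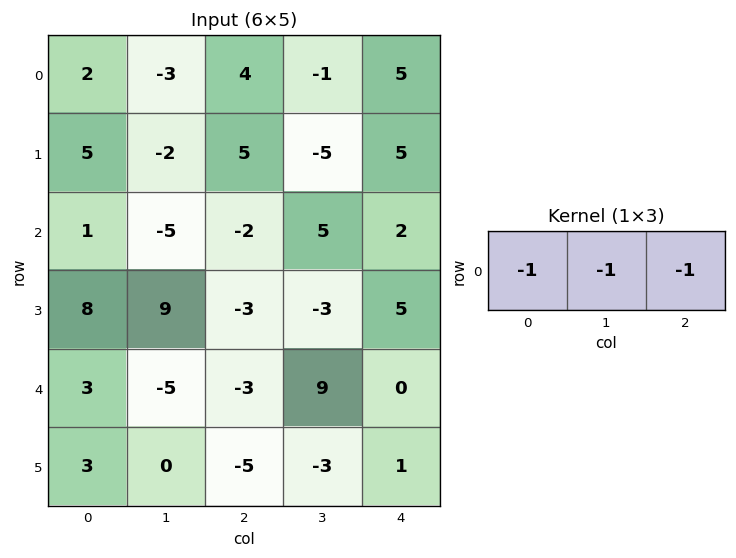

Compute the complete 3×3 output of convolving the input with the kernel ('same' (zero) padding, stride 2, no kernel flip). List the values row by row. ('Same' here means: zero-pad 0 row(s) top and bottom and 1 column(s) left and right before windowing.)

Output[0,0]: The receptive field on the zero-padded input at this output position is [0 2 -3]. Elementwise product with the kernel and sum: 0·-1 + 2·-1 + -3·-1.

1 0 -4
4 2 -7
2 -1 -9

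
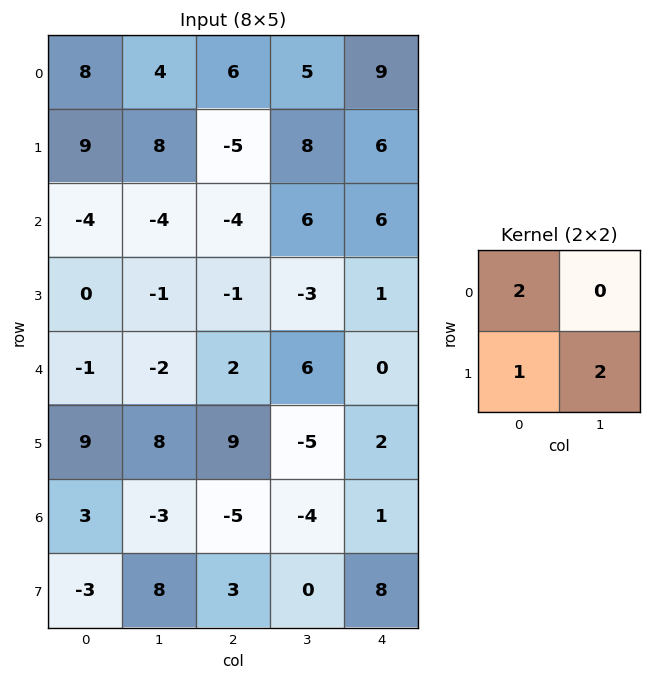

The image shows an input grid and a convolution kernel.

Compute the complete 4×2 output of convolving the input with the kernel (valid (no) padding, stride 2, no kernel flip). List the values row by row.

41 23
-10 -15
23 3
19 -7

Output[0,0]: The receptive field on the input at this output position is [8 4 / 9 8]. Elementwise product with the kernel and sum: 8·2 + 9·1 + 8·2.
Output[0,1]: The receptive field on the input at this output position is [6 5 / -5 8]. Elementwise product with the kernel and sum: 6·2 + -5·1 + 8·2.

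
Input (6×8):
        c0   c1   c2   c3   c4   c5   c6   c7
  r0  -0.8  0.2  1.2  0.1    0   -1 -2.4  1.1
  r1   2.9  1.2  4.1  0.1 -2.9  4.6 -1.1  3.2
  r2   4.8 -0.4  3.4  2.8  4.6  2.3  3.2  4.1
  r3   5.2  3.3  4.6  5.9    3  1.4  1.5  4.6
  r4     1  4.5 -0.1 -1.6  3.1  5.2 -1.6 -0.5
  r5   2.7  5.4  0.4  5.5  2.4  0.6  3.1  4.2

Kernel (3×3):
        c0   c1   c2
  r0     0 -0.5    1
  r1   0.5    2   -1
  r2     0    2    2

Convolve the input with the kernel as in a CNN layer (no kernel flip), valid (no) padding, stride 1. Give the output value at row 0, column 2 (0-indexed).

The receptive field on the input at this output position is [1.2 0.1 0 / 4.1 0.1 -2.9 / 3.4 2.8 4.6]. Elementwise product with the kernel and sum: 0.1·-0.5 + 0·1 + 4.1·0.5 + 0.1·2 + -2.9·-1 + 2.8·2 + 4.6·2.

19.9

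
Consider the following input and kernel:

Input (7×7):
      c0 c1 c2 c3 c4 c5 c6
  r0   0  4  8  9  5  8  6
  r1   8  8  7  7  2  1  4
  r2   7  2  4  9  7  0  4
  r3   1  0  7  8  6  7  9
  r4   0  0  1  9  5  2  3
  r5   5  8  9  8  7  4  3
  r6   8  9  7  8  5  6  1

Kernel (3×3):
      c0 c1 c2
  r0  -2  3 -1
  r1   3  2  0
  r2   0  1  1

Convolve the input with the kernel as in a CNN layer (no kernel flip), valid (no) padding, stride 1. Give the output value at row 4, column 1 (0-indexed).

51

The receptive field on the input at this output position is [0 1 9 / 8 9 8 / 9 7 8]. Elementwise product with the kernel and sum: 0·-2 + 1·3 + 9·-1 + 8·3 + 9·2 + 7·1 + 8·1.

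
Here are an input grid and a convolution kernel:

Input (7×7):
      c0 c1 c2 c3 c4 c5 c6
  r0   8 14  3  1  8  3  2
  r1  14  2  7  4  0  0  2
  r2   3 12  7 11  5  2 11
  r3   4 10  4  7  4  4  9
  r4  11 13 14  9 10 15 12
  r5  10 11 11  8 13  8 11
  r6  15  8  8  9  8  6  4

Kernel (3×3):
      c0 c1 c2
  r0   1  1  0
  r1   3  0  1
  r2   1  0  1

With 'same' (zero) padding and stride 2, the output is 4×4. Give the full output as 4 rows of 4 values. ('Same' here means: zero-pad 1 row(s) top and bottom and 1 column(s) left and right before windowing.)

Output[0,0]: The receptive field on the zero-padded input at this output position is [0 0 0 / 0 8 14 / 0 14 2]. Elementwise product with the kernel and sum: 0·1 + 0·1 + 0·3 + 14·1 + 0·1 + 2·1.

16 49 10 9
36 73 50 12
28 81 69 66
18 55 54 37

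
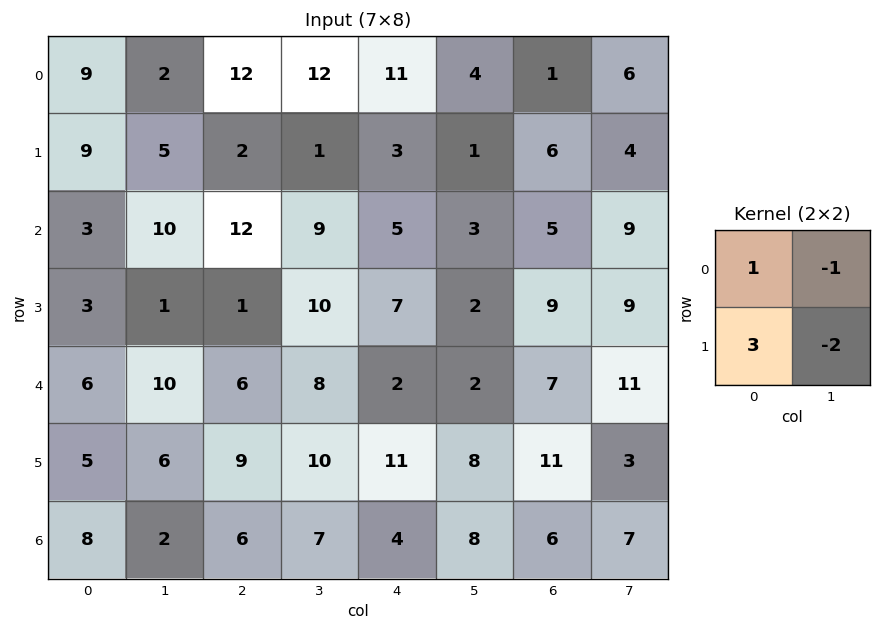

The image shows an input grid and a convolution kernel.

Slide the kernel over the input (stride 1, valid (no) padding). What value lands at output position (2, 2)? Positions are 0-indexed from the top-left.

The receptive field on the input at this output position is [12 9 / 1 10]. Elementwise product with the kernel and sum: 12·1 + 9·-1 + 1·3 + 10·-2.

-14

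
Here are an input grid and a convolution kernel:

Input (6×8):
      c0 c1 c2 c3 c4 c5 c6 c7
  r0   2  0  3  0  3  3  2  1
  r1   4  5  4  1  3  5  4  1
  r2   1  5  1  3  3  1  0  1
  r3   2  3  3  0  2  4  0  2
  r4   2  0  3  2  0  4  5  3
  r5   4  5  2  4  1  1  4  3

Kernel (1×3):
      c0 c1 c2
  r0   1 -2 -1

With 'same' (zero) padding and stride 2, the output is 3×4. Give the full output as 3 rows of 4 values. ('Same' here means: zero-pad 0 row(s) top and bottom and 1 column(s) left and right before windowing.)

Output[0,0]: The receptive field on the zero-padded input at this output position is [0 2 0]. Elementwise product with the kernel and sum: 0·1 + 2·-2 + 0·-1.

-4 -6 -9 -2
-7 0 -4 0
-4 -8 -2 -9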